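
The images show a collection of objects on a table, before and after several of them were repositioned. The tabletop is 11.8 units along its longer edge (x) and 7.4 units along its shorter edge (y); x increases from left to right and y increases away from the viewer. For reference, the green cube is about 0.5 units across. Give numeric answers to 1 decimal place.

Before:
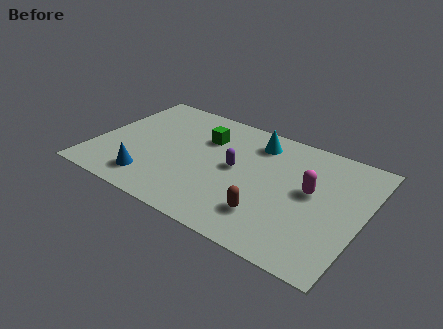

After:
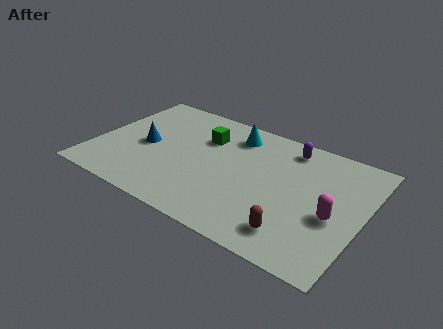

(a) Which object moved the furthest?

the purple capsule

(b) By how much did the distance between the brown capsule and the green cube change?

+1.2

The distance was about 4.8 in the first image and 6.0 in the second, so they moved 1.2 units further apart.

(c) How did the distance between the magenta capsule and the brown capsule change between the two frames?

-0.5

They were about 2.7 units apart before and 2.2 after — 0.5 units closer together.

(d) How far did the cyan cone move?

1.0

The cyan cone was near (6.8, 6.0) before and (5.8, 6.0) after, so it travelled √(1.0² + 0.0²) ≈ 1.0 units.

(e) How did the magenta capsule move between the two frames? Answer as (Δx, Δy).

(1.1, -1.0)

The magenta capsule was at about (9.5, 4.1) and moved to about (10.6, 3.1).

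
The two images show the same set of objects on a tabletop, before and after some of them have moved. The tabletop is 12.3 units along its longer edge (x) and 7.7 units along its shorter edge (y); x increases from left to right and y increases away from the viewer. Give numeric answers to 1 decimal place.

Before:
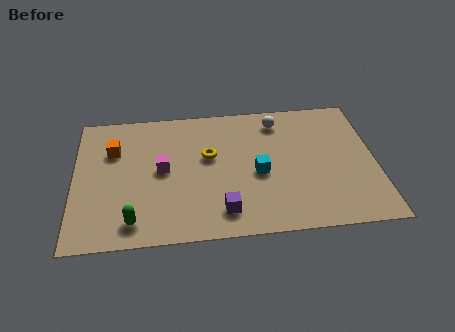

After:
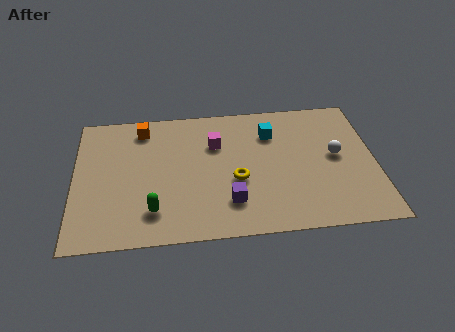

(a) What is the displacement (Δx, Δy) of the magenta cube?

(2.2, 1.3)

From the two frames, the magenta cube sits at roughly (3.6, 4.0) before and (5.8, 5.3) after.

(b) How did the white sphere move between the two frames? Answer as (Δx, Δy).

(2.3, -2.3)

The white sphere started near (8.4, 6.4) and ended near (10.7, 4.1).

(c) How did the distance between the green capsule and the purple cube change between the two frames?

-0.5

The distance was about 3.6 in the first image and 3.1 in the second, so they moved 0.5 units closer together.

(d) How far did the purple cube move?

0.6

The purple cube was near (6.0, 1.4) before and (6.3, 1.9) after, so it travelled √(0.3² + 0.5²) ≈ 0.6 units.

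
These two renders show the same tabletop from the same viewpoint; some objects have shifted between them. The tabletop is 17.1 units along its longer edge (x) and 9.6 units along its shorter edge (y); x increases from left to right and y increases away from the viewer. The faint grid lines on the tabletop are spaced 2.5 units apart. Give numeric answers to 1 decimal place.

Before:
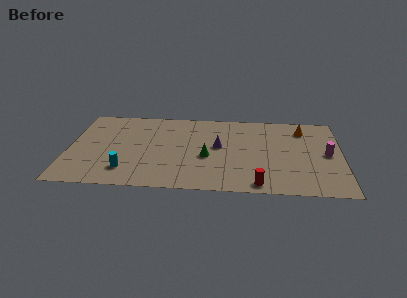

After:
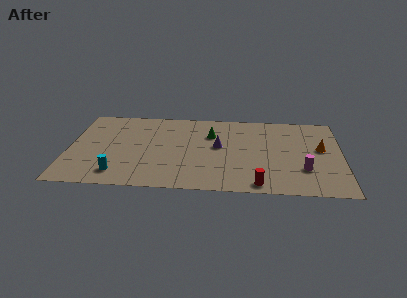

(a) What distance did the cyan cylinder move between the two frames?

0.6

From (3.7, 2.1) to (3.2, 1.7), the cyan cylinder covered √(0.5² + 0.4²) ≈ 0.6 units.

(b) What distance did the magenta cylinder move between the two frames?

2.4

The magenta cylinder was near (16.2, 4.8) before and (14.7, 2.9) after, so it travelled √(1.5² + 1.9²) ≈ 2.4 units.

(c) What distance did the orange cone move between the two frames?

2.5

From (14.7, 7.7) to (15.8, 5.4), the orange cone covered √(1.1² + 2.3²) ≈ 2.5 units.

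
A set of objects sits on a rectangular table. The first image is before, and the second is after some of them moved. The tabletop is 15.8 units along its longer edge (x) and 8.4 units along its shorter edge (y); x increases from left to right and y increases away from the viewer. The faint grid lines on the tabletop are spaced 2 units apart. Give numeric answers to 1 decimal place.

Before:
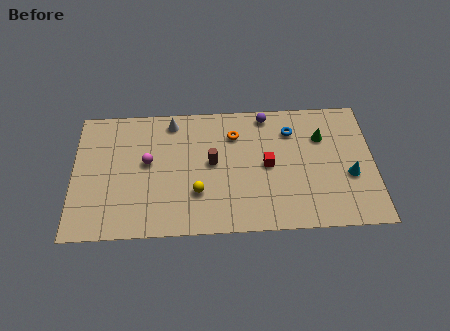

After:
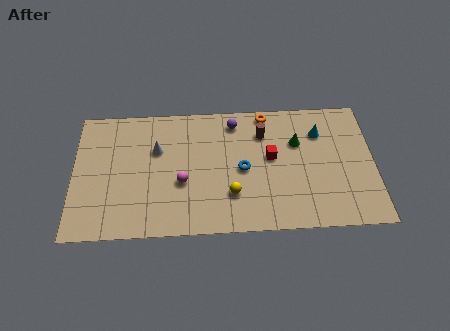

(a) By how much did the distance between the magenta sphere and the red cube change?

-1.4

The distance was about 6.3 in the first image and 4.9 in the second, so they moved 1.4 units closer together.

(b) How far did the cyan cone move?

3.3

The cyan cone moved from about (14.5, 3.3) to (13.0, 6.2), a distance of √(1.5² + 2.9²) ≈ 3.3.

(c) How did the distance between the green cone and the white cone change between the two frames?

-0.6

They were about 8.0 units apart before and 7.4 after — 0.6 units closer together.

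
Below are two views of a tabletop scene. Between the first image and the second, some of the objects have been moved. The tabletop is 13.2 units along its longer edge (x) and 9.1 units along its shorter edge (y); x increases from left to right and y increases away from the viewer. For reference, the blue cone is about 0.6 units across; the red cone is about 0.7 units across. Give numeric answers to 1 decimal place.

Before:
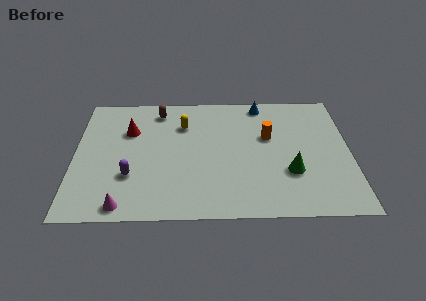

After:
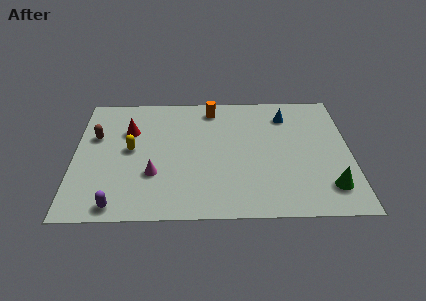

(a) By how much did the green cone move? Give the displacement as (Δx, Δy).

(1.8, -1.1)

The green cone started near (10.3, 3.0) and ended near (12.1, 1.9).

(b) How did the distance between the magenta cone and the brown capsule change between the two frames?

-3.0

Before: roughly 7.0 units apart; after: 4.0. That's 3.0 units closer together.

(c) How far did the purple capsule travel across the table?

2.1

The purple capsule was near (2.7, 2.9) before and (2.1, 0.9) after, so it travelled √(0.6² + 2.0²) ≈ 2.1 units.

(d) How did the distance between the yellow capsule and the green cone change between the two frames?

+3.6

They were about 6.2 units apart before and 9.8 after — 3.6 units further apart.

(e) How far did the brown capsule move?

3.6

The brown capsule was near (4.0, 7.7) before and (1.0, 5.8) after, so it travelled √(3.0² + 1.9²) ≈ 3.6 units.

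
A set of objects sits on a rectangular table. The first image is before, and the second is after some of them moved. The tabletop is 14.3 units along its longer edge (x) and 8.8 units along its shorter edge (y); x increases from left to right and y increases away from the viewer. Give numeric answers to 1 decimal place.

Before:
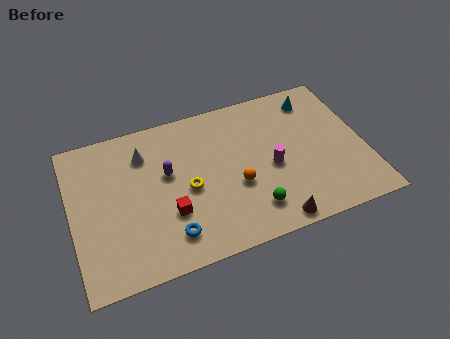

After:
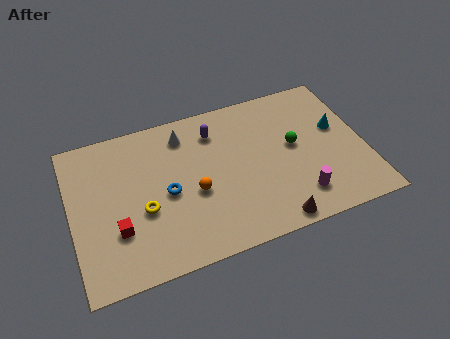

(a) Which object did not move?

the brown cone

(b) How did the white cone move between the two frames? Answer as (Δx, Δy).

(2.0, 0.5)

The white cone started near (3.7, 6.7) and ended near (5.7, 7.2).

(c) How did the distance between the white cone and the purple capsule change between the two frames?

-0.3

Before: roughly 1.8 units apart; after: 1.5. That's 0.3 units closer together.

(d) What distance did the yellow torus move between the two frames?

2.3

From (5.6, 4.0) to (3.4, 3.5), the yellow torus covered √(2.2² + 0.5²) ≈ 2.3 units.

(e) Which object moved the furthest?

the green sphere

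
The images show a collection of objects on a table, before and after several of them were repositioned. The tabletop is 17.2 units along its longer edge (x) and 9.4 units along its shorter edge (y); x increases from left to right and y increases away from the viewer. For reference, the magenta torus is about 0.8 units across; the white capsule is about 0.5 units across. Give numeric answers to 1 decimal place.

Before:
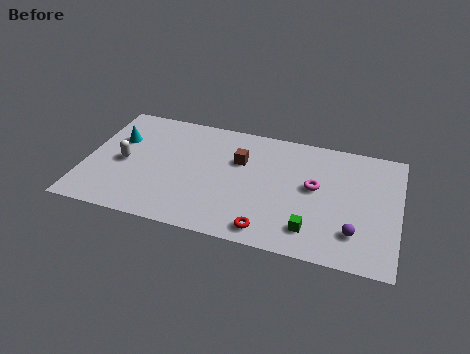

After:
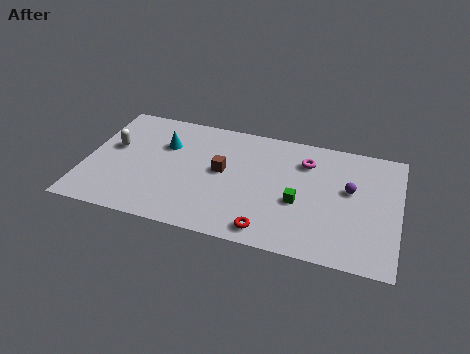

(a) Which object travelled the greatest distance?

the purple sphere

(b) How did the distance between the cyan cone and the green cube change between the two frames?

-3.8

Before: roughly 11.8 units apart; after: 8.0. That's 3.8 units closer together.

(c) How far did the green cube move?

2.1

The green cube moved from about (12.6, 1.9) to (11.8, 3.8), a distance of √(0.8² + 1.9²) ≈ 2.1.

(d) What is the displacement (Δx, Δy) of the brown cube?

(-0.9, -1.1)

From the two frames, the brown cube sits at roughly (8.4, 6.2) before and (7.5, 5.1) after.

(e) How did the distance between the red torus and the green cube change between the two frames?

+0.6

They were about 2.4 units apart before and 3.0 after — 0.6 units further apart.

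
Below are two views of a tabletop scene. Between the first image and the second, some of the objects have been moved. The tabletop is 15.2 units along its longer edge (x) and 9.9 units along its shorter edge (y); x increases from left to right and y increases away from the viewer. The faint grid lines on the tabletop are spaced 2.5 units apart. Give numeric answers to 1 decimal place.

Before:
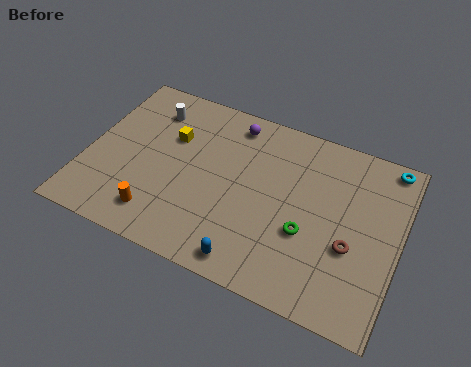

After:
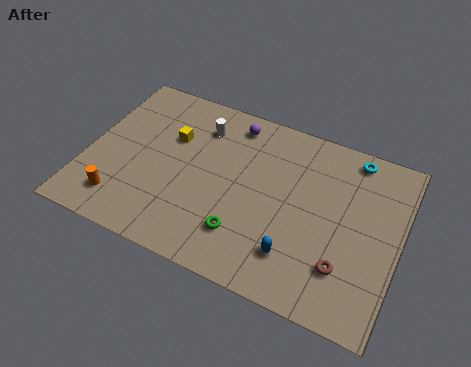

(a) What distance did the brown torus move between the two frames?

1.2

The brown torus moved from about (13.0, 3.8) to (12.8, 2.6), a distance of √(0.2² + 1.2²) ≈ 1.2.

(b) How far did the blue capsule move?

2.3

From (8.5, 1.1) to (10.5, 2.3), the blue capsule covered √(2.0² + 1.2²) ≈ 2.3 units.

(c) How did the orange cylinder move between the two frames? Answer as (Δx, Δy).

(-1.9, 0.1)

From the two frames, the orange cylinder sits at roughly (3.9, 1.8) before and (2.0, 1.9) after.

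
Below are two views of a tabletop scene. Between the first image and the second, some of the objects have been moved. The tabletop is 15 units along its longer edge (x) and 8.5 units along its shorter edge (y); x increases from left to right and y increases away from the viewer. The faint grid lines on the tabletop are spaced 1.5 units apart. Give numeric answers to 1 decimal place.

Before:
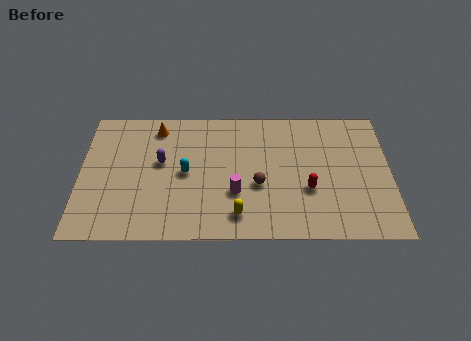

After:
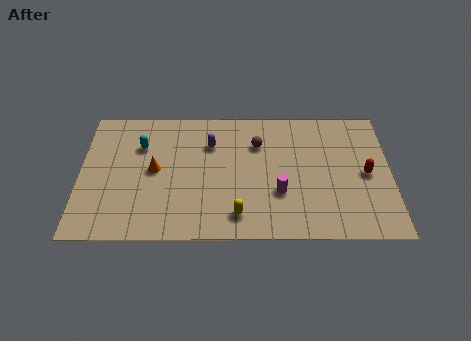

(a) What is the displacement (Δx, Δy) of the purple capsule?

(2.4, 1.2)

The purple capsule started near (3.9, 4.9) and ended near (6.3, 6.1).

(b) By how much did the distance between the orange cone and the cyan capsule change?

-1.6

They were about 3.3 units apart before and 1.7 after — 1.6 units closer together.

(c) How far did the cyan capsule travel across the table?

2.8

From (5.1, 4.2) to (2.9, 6.0), the cyan capsule covered √(2.2² + 1.8²) ≈ 2.8 units.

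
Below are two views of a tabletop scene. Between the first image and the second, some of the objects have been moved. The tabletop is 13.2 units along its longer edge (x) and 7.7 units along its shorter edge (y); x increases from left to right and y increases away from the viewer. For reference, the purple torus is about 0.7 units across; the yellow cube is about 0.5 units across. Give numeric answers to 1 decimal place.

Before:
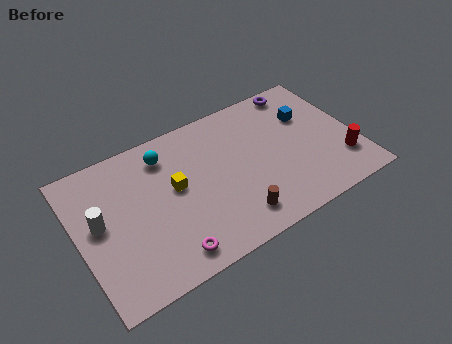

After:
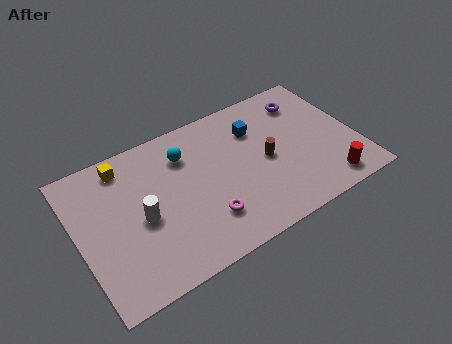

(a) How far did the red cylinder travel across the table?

1.3

From (12.3, 2.0) to (11.4, 1.1), the red cylinder covered √(0.9² + 0.9²) ≈ 1.3 units.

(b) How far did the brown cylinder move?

3.0

The brown cylinder was near (7.0, 1.4) before and (8.9, 3.7) after, so it travelled √(1.9² + 2.3²) ≈ 3.0 units.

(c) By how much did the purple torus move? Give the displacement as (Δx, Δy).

(0.1, -0.8)

The purple torus was at about (11.1, 6.9) and moved to about (11.2, 6.1).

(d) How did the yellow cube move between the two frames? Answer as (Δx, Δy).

(-2.1, 2.3)

The yellow cube started near (4.6, 4.3) and ended near (2.5, 6.6).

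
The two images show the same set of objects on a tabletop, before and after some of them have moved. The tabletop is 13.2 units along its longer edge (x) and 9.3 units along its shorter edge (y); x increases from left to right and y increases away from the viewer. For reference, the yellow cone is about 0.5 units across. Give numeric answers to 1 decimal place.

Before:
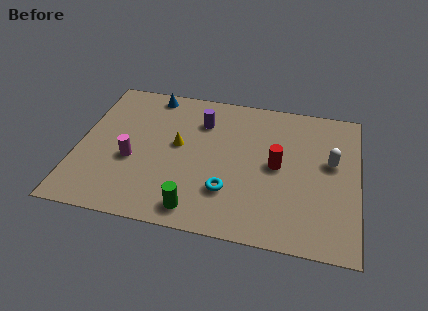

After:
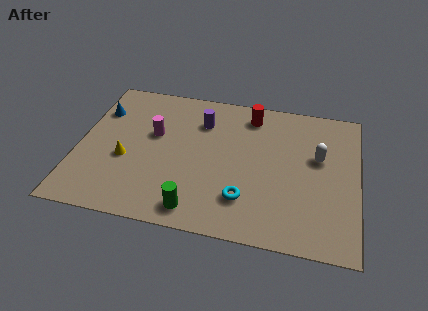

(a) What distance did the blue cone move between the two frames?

2.9

From (3.2, 8.3) to (0.8, 6.7), the blue cone covered √(2.4² + 1.6²) ≈ 2.9 units.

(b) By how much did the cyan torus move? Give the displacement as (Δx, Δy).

(0.8, -0.3)

The cyan torus started near (7.2, 2.6) and ended near (8.0, 2.3).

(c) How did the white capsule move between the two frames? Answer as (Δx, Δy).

(-0.6, 0.2)

From the two frames, the white capsule sits at roughly (11.9, 5.4) before and (11.3, 5.6) after.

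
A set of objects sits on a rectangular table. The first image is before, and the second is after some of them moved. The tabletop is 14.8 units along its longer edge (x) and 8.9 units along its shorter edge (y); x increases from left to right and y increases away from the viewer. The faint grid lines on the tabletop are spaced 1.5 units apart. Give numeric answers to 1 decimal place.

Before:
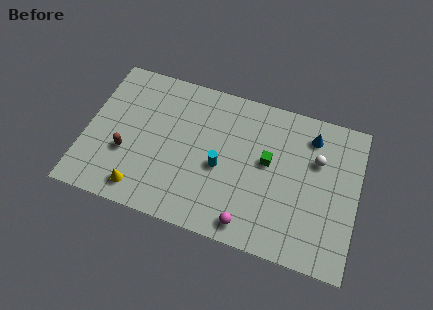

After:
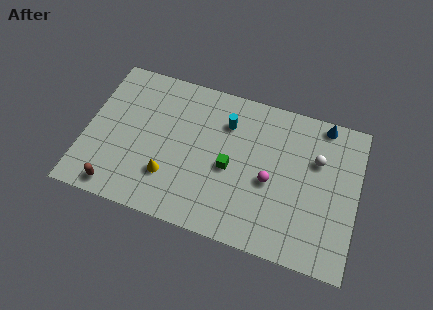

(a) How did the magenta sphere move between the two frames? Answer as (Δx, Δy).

(0.9, 2.8)

From the two frames, the magenta sphere sits at roughly (9.2, 1.1) before and (10.1, 3.9) after.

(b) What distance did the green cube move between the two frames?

2.2

From (9.9, 5.0) to (7.9, 4.0), the green cube covered √(2.0² + 1.0²) ≈ 2.2 units.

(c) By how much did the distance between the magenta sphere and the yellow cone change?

-0.3

They were about 5.9 units apart before and 5.6 after — 0.3 units closer together.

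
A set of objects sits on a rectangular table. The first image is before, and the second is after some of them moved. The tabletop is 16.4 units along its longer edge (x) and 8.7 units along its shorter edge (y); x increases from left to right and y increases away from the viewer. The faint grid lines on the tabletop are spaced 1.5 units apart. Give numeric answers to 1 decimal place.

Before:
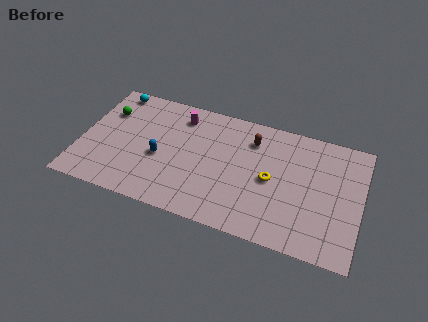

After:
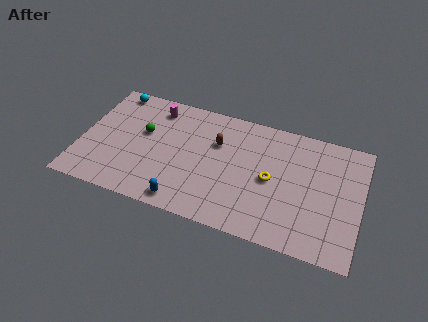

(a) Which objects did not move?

the cyan sphere and the yellow torus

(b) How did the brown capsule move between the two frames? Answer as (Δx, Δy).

(-2.0, -0.9)

From the two frames, the brown capsule sits at roughly (9.9, 6.7) before and (7.9, 5.8) after.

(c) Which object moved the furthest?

the blue capsule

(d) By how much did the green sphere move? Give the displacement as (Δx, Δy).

(2.3, -0.9)

From the two frames, the green sphere sits at roughly (1.3, 6.1) before and (3.6, 5.2) after.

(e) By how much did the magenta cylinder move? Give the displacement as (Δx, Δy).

(-1.5, 0.1)

The magenta cylinder started near (5.6, 7.1) and ended near (4.1, 7.2).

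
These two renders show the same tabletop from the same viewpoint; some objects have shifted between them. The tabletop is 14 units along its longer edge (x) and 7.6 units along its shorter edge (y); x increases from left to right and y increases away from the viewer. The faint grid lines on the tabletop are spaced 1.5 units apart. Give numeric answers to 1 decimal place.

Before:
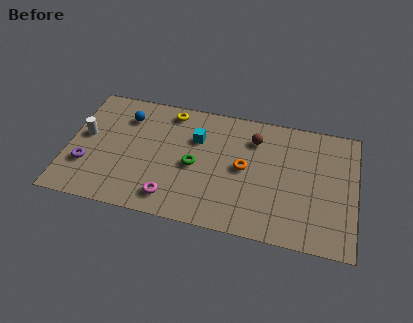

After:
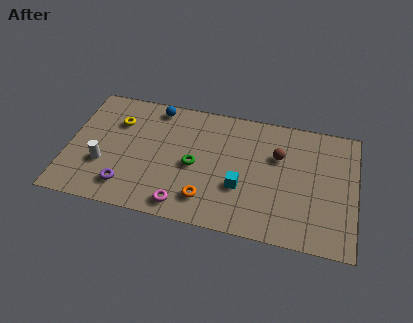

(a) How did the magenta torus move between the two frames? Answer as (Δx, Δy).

(0.6, -0.3)

The magenta torus started near (5.2, 1.3) and ended near (5.8, 1.0).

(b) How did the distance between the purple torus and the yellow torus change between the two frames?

-1.7

The distance was about 5.7 in the first image and 4.0 in the second, so they moved 1.7 units closer together.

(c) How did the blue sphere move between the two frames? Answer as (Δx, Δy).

(1.4, 0.9)

The blue sphere was at about (2.7, 5.8) and moved to about (4.1, 6.7).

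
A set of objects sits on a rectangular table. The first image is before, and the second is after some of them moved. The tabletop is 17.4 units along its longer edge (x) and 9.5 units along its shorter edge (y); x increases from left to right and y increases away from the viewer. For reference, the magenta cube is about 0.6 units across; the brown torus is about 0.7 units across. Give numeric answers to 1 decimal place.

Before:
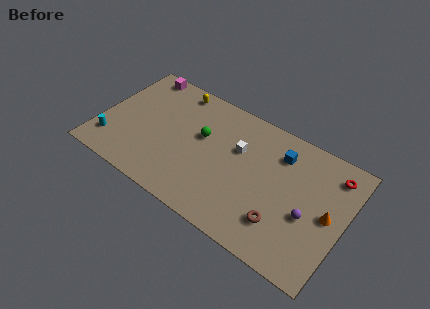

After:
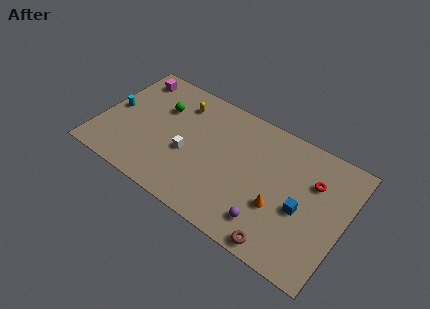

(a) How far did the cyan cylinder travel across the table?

2.7

The cyan cylinder moved from about (1.1, 2.1) to (0.9, 4.8), a distance of √(0.2² + 2.7²) ≈ 2.7.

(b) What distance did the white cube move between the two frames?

4.0

The white cube was near (9.7, 6.1) before and (6.4, 3.9) after, so it travelled √(3.3² + 2.2²) ≈ 4.0 units.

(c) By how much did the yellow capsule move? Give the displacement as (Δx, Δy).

(0.5, -0.9)

The yellow capsule was at about (4.7, 8.4) and moved to about (5.2, 7.5).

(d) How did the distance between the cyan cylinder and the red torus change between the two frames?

-1.9

They were about 16.1 units apart before and 14.2 after — 1.9 units closer together.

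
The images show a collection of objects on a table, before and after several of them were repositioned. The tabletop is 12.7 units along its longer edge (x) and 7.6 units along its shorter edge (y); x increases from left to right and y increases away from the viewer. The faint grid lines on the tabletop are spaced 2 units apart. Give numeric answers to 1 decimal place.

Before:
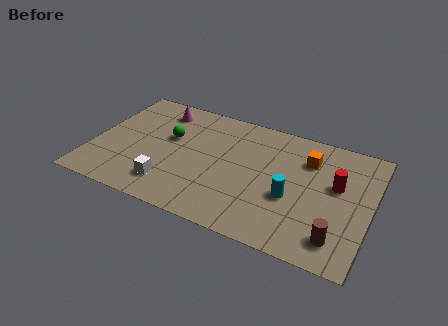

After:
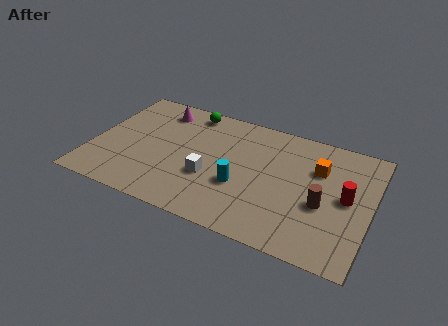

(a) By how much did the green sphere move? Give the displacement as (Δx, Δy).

(0.7, 2.1)

The green sphere was at about (3.4, 4.6) and moved to about (4.1, 6.7).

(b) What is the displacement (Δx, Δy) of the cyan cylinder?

(-2.3, -0.2)

The cyan cylinder was at about (9.2, 3.0) and moved to about (6.9, 2.8).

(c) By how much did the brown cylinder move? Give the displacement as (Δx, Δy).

(-0.8, 1.7)

From the two frames, the brown cylinder sits at roughly (11.4, 1.4) before and (10.6, 3.1) after.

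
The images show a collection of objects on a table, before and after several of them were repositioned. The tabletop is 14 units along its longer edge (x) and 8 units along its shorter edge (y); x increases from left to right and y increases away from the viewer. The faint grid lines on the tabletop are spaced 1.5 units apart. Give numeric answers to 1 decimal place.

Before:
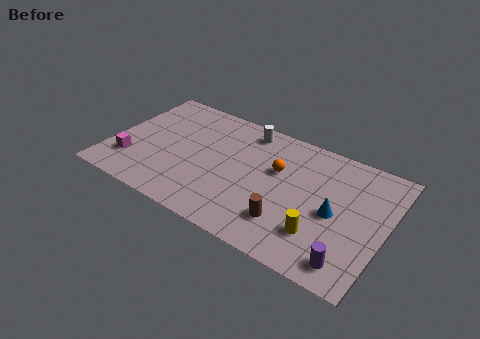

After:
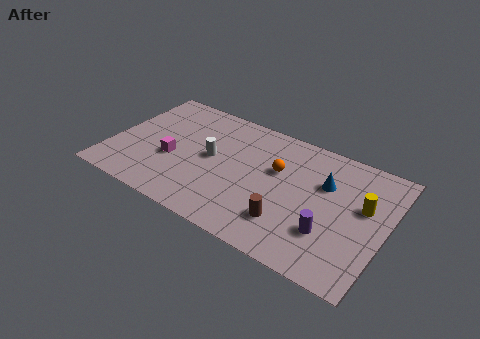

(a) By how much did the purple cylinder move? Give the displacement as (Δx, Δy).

(-1.2, 1.2)

The purple cylinder started near (12.6, 1.2) and ended near (11.4, 2.4).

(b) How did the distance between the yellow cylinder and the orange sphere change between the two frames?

+0.5

The distance was about 3.9 in the first image and 4.4 in the second, so they moved 0.5 units further apart.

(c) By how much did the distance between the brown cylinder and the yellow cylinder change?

+2.8

The distance was about 1.6 in the first image and 4.4 in the second, so they moved 2.8 units further apart.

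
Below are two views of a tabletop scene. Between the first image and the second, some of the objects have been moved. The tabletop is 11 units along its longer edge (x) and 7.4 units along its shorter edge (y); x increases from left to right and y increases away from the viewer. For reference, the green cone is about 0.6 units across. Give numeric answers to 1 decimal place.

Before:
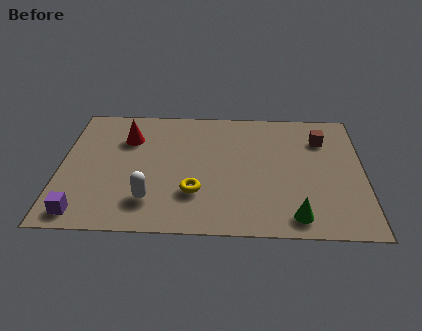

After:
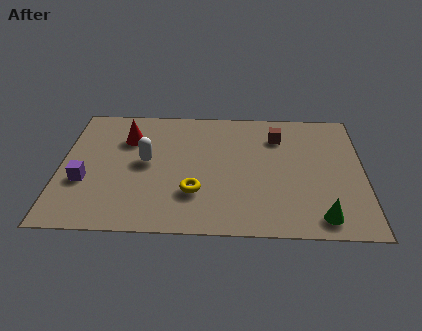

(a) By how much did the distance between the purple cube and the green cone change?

+1.1

Before: roughly 7.6 units apart; after: 8.7. That's 1.1 units further apart.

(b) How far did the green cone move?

0.9

The green cone was near (8.5, 1.0) before and (9.4, 1.0) after, so it travelled √(0.9² + 0.0²) ≈ 0.9 units.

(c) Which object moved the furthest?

the white capsule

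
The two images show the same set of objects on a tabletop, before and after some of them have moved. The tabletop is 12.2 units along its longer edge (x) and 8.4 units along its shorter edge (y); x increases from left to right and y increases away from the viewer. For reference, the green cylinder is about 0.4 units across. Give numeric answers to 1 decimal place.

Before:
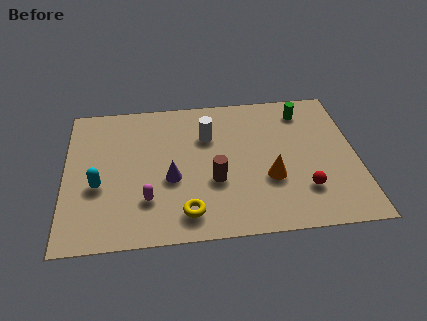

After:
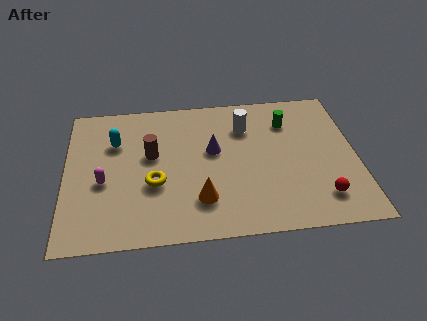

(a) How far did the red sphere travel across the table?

0.9

The red sphere moved from about (9.9, 2.2) to (10.6, 1.7), a distance of √(0.7² + 0.5²) ≈ 0.9.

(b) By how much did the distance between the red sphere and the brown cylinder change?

+3.9

Before: roughly 3.8 units apart; after: 7.7. That's 3.9 units further apart.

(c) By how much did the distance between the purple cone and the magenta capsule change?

+3.3

Before: roughly 1.5 units apart; after: 4.8. That's 3.3 units further apart.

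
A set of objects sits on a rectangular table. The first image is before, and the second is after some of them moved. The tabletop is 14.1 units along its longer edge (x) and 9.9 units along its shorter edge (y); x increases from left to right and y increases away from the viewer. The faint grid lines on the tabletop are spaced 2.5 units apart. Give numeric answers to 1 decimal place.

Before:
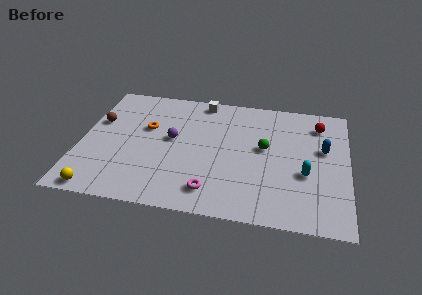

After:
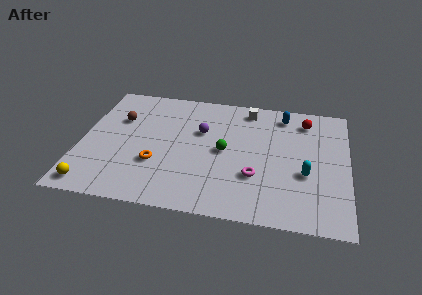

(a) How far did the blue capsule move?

3.3

The blue capsule was near (12.8, 5.9) before and (10.6, 8.4) after, so it travelled √(2.2² + 2.5²) ≈ 3.3 units.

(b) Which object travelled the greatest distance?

the blue capsule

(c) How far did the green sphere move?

2.2

The green sphere moved from about (9.7, 5.5) to (7.6, 4.9), a distance of √(2.1² + 0.6²) ≈ 2.2.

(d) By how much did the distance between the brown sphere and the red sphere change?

-1.8

The distance was about 11.8 in the first image and 10.0 in the second, so they moved 1.8 units closer together.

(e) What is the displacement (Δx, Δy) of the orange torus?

(0.7, -2.8)

The orange torus started near (3.4, 6.1) and ended near (4.1, 3.3).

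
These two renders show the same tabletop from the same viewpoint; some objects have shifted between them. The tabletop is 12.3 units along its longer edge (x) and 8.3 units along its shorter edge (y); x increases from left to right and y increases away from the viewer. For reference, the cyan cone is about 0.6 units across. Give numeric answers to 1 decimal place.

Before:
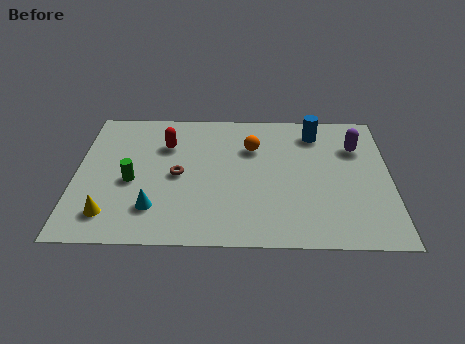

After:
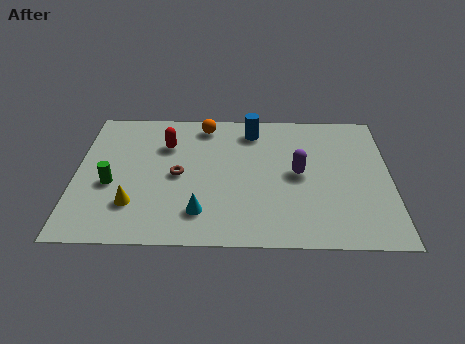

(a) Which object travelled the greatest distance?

the purple capsule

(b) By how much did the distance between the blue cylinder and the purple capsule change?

+1.4

Before: roughly 1.8 units apart; after: 3.2. That's 1.4 units further apart.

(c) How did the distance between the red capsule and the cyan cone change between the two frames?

+0.4

The distance was about 3.9 in the first image and 4.3 in the second, so they moved 0.4 units further apart.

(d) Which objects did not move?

the red capsule and the brown torus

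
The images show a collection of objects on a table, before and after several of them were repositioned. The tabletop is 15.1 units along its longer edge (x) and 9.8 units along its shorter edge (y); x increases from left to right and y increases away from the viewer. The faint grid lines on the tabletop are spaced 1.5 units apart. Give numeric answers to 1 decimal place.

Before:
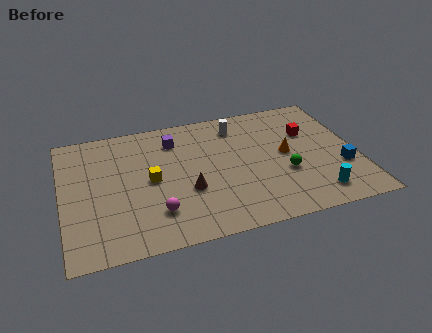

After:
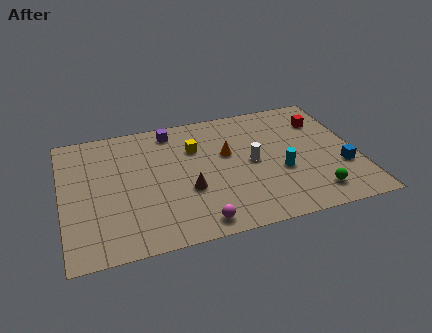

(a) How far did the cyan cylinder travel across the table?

2.7

From (12.7, 1.6) to (11.1, 3.8), the cyan cylinder covered √(1.6² + 2.2²) ≈ 2.7 units.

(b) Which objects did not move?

the blue cube and the brown cone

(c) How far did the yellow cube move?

3.1

The yellow cube moved from about (4.5, 4.9) to (6.9, 6.8), a distance of √(2.4² + 1.9²) ≈ 3.1.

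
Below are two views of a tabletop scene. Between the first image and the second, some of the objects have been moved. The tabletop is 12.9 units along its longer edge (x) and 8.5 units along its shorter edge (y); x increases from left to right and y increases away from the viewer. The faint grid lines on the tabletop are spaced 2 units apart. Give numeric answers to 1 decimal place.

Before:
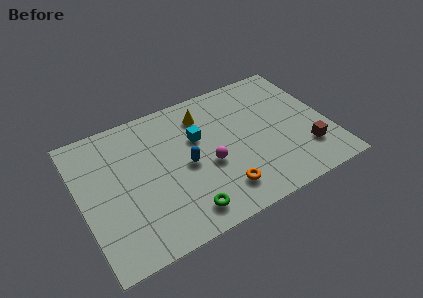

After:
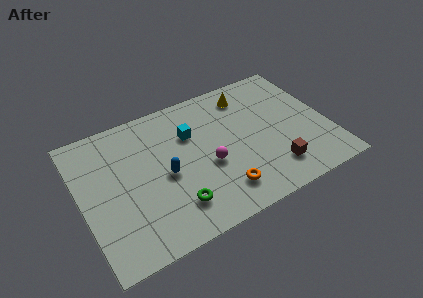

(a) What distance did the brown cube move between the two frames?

1.8

From (11.5, 2.2) to (9.7, 1.8), the brown cube covered √(1.8² + 0.4²) ≈ 1.8 units.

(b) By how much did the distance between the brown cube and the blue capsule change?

-0.6

The distance was about 6.4 in the first image and 5.8 in the second, so they moved 0.6 units closer together.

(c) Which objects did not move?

the magenta sphere and the orange torus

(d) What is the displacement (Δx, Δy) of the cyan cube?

(-0.3, 0.4)

The cyan cube started near (6.2, 5.4) and ended near (5.9, 5.8).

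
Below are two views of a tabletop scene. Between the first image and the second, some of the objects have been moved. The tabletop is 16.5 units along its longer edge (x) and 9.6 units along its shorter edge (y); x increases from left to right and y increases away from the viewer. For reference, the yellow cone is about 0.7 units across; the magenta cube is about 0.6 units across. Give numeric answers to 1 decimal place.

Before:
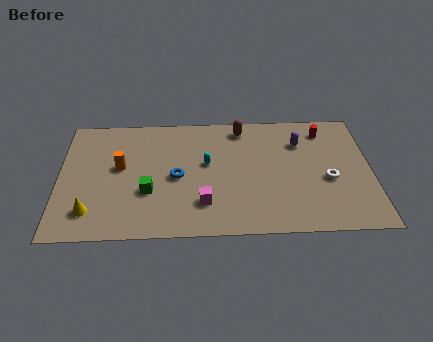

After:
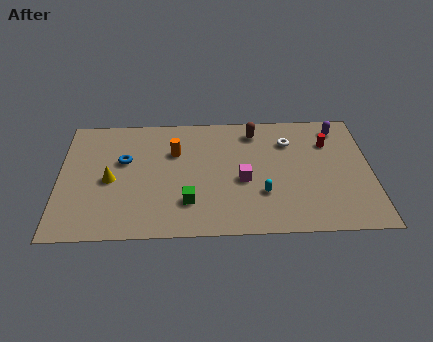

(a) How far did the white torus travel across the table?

3.7

The white torus was near (14.2, 4.0) before and (12.2, 7.1) after, so it travelled √(2.0² + 3.1²) ≈ 3.7 units.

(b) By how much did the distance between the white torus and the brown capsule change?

-4.2

Before: roughly 6.2 units apart; after: 2.0. That's 4.2 units closer together.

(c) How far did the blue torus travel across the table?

3.1

From (6.2, 4.5) to (3.4, 5.9), the blue torus covered √(2.8² + 1.4²) ≈ 3.1 units.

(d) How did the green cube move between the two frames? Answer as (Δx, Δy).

(2.1, -0.9)

The green cube was at about (4.7, 3.4) and moved to about (6.8, 2.5).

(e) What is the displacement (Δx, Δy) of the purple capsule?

(2.1, 1.1)

From the two frames, the purple capsule sits at roughly (12.8, 7.0) before and (14.9, 8.1) after.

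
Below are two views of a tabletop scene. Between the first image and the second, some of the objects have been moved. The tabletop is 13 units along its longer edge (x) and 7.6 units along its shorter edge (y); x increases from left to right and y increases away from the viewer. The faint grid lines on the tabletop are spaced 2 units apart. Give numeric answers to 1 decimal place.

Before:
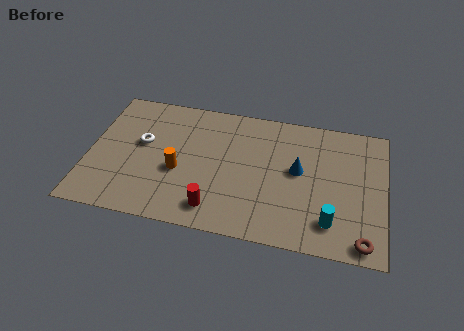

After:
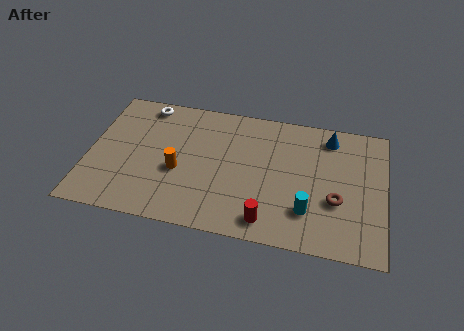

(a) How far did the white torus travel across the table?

2.3

The white torus was near (2.3, 4.4) before and (2.3, 6.7) after, so it travelled √(0.0² + 2.3²) ≈ 2.3 units.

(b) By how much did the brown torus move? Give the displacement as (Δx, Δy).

(-1.2, 2.0)

From the two frames, the brown torus sits at roughly (12.1, 0.8) before and (10.9, 2.8) after.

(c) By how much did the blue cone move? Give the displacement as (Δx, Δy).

(1.3, 2.2)

The blue cone was at about (9.2, 4.2) and moved to about (10.5, 6.4).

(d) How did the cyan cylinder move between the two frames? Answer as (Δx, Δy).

(-1.0, 0.4)

The cyan cylinder started near (10.7, 1.6) and ended near (9.7, 2.0).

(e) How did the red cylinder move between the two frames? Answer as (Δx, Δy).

(2.3, -0.2)

From the two frames, the red cylinder sits at roughly (5.7, 1.3) before and (8.0, 1.1) after.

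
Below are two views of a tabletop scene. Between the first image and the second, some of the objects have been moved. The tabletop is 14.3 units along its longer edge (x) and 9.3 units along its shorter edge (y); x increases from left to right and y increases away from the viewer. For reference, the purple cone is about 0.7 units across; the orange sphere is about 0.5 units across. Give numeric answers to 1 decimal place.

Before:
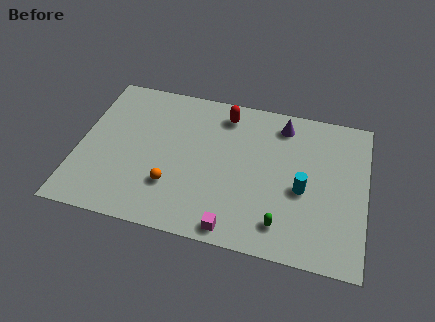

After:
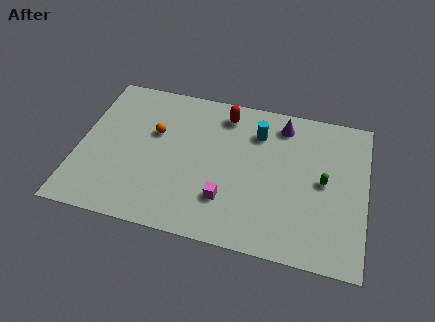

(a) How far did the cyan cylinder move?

3.8

The cyan cylinder moved from about (11.2, 4.0) to (8.8, 7.0), a distance of √(2.4² + 3.0²) ≈ 3.8.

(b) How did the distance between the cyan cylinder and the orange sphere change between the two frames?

-1.3

The distance was about 6.5 in the first image and 5.2 in the second, so they moved 1.3 units closer together.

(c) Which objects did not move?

the red capsule and the purple cone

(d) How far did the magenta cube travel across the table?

1.7

From (8.0, 0.9) to (7.5, 2.5), the magenta cube covered √(0.5² + 1.6²) ≈ 1.7 units.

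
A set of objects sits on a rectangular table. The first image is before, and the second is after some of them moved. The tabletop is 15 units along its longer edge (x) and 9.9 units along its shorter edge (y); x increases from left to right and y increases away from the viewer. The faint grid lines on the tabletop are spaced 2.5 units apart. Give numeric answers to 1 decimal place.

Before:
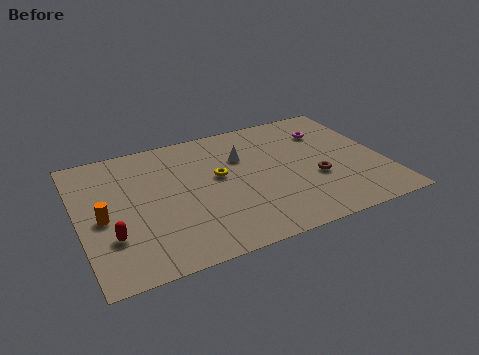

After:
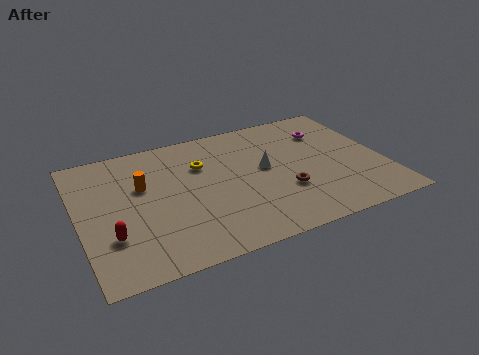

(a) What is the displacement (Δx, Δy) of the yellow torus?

(-0.7, 1.2)

From the two frames, the yellow torus sits at roughly (6.9, 5.6) before and (6.2, 6.8) after.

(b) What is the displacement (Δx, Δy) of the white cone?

(1.0, -1.3)

The white cone started near (8.2, 6.7) and ended near (9.2, 5.4).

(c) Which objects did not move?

the red capsule and the magenta torus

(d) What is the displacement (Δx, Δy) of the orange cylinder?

(2.1, 1.7)

The orange cylinder was at about (1.1, 4.5) and moved to about (3.2, 6.2).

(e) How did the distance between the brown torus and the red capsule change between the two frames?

-1.6

The distance was about 10.1 in the first image and 8.5 in the second, so they moved 1.6 units closer together.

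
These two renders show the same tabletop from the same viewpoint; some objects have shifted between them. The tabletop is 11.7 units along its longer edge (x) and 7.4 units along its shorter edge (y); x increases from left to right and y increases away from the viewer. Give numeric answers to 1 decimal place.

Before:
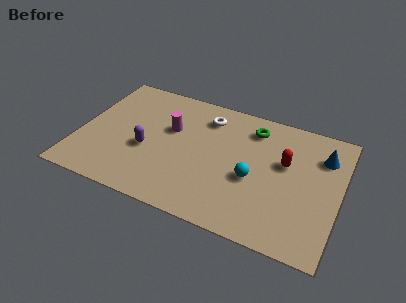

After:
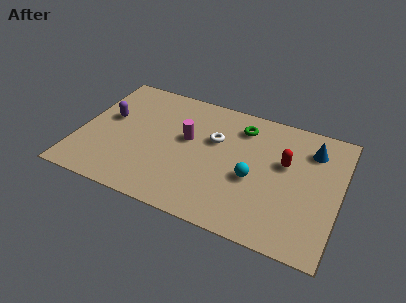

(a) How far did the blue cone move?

0.5

The blue cone was near (10.8, 5.5) before and (10.3, 5.7) after, so it travelled √(0.5² + 0.2²) ≈ 0.5 units.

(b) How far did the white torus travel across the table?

1.3

From (5.5, 5.9) to (6.0, 4.7), the white torus covered √(0.5² + 1.2²) ≈ 1.3 units.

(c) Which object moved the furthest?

the purple capsule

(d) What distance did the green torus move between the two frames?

0.5

The green torus was near (7.6, 6.0) before and (7.1, 5.9) after, so it travelled √(0.5² + 0.1²) ≈ 0.5 units.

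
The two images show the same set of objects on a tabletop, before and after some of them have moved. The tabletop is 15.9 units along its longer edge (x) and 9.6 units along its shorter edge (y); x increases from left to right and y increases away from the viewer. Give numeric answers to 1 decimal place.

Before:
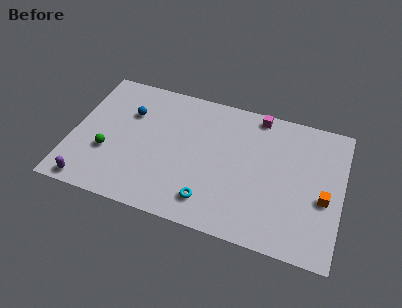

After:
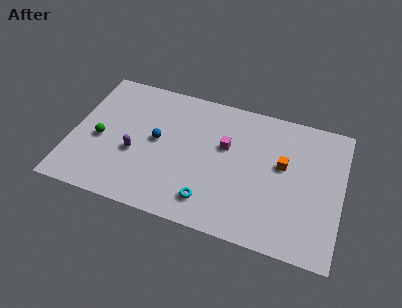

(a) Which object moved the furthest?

the purple capsule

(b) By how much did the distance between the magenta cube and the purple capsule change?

-6.5

Before: roughly 12.1 units apart; after: 5.6. That's 6.5 units closer together.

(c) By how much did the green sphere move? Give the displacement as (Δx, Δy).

(-0.5, 0.8)

From the two frames, the green sphere sits at roughly (2.2, 3.4) before and (1.7, 4.2) after.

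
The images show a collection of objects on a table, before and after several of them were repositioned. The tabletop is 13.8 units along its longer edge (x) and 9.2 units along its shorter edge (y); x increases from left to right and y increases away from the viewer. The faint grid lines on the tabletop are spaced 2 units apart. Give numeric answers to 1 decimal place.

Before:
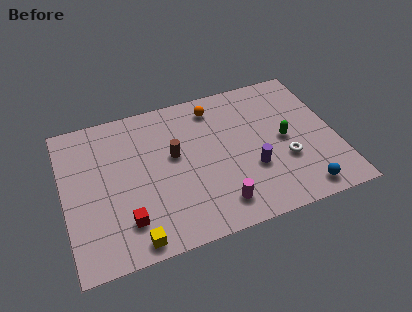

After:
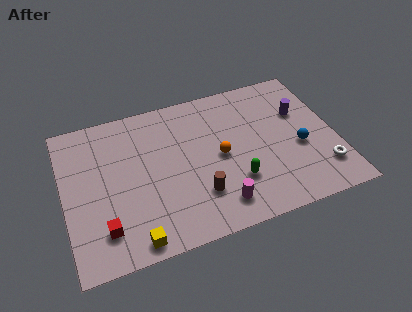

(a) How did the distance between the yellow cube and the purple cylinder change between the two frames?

+3.7

They were about 6.6 units apart before and 10.3 after — 3.7 units further apart.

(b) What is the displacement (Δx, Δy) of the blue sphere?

(0.2, 2.7)

From the two frames, the blue sphere sits at roughly (11.7, 1.1) before and (11.9, 3.8) after.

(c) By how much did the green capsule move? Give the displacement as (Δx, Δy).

(-2.7, -1.8)

The green capsule was at about (11.2, 4.5) and moved to about (8.5, 2.7).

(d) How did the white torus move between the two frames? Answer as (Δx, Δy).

(1.8, -1.1)

The white torus started near (11.1, 3.2) and ended near (12.9, 2.1).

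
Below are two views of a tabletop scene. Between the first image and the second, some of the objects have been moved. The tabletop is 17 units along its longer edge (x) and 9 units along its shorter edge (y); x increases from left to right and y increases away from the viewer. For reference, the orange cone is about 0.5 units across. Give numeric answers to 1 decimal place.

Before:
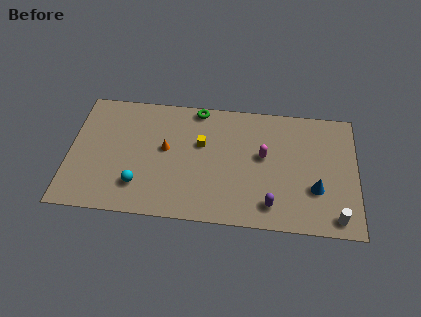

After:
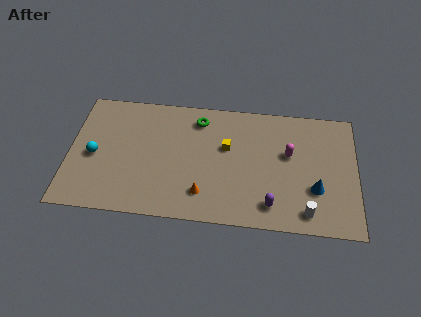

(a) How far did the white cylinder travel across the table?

1.7

The white cylinder moved from about (15.8, 1.1) to (14.1, 1.3), a distance of √(1.7² + 0.2²) ≈ 1.7.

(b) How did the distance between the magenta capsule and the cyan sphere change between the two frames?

+3.7

Before: roughly 7.9 units apart; after: 11.6. That's 3.7 units further apart.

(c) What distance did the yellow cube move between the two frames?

1.5

From (7.8, 5.6) to (9.3, 5.5), the yellow cube covered √(1.5² + 0.1²) ≈ 1.5 units.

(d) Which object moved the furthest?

the orange cone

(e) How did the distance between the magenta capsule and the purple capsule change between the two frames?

+0.4

They were about 3.5 units apart before and 3.9 after — 0.4 units further apart.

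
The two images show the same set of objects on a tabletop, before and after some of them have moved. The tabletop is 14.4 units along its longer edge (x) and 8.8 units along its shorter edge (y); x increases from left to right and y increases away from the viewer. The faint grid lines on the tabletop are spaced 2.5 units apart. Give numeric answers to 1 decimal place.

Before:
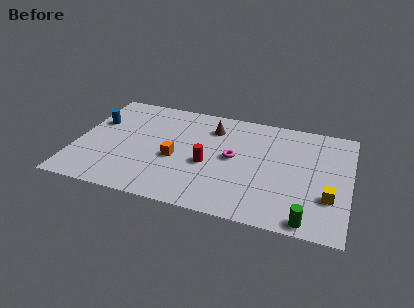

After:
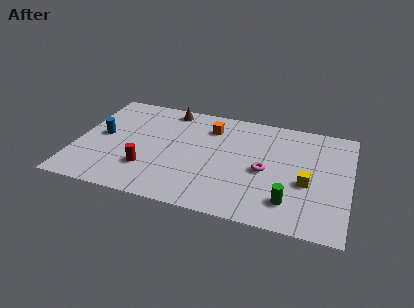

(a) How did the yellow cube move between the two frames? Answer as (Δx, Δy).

(-1.2, 0.8)

The yellow cube started near (13.4, 2.8) and ended near (12.2, 3.6).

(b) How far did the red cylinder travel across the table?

3.3

The red cylinder moved from about (7.0, 3.7) to (3.9, 2.5), a distance of √(3.1² + 1.2²) ≈ 3.3.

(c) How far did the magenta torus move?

1.8

The magenta torus moved from about (8.3, 4.6) to (10.0, 4.0), a distance of √(1.7² + 0.6²) ≈ 1.8.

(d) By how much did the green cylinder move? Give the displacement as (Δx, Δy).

(-1.0, 1.1)

The green cylinder was at about (12.4, 0.8) and moved to about (11.4, 1.9).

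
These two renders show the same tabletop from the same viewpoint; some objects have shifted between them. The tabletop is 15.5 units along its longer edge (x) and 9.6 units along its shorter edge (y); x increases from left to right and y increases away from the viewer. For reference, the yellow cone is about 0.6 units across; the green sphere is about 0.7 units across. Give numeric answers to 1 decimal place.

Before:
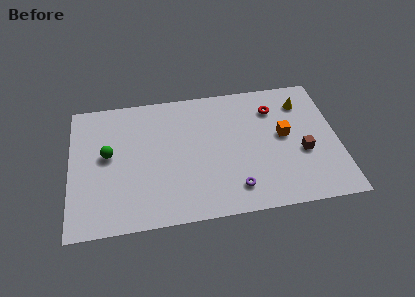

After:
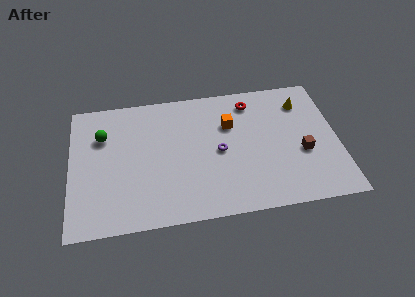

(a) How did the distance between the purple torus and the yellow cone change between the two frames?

-1.3

Before: roughly 7.1 units apart; after: 5.8. That's 1.3 units closer together.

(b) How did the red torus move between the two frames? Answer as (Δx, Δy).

(-1.3, 0.7)

The red torus started near (11.9, 7.3) and ended near (10.6, 8.0).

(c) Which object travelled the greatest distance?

the orange cube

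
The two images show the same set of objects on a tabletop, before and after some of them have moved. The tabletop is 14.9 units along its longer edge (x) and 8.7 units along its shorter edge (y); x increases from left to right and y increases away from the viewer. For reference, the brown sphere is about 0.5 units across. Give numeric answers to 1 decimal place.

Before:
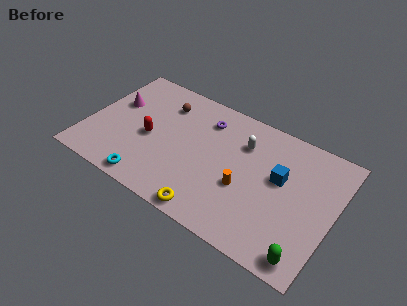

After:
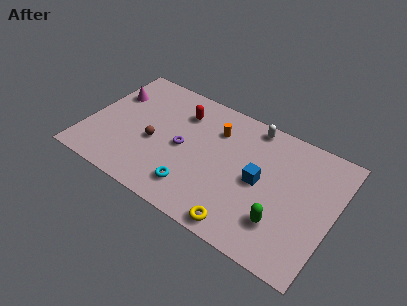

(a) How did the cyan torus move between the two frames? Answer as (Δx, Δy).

(2.6, 0.9)

From the two frames, the cyan torus sits at roughly (4.3, 0.9) before and (6.9, 1.8) after.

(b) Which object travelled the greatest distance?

the orange cylinder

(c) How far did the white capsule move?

1.5

From (9.2, 6.3) to (9.5, 7.8), the white capsule covered √(0.3² + 1.5²) ≈ 1.5 units.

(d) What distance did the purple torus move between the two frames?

2.8

The purple torus moved from about (6.8, 6.8) to (5.8, 4.2), a distance of √(1.0² + 2.6²) ≈ 2.8.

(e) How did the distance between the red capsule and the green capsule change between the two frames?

-2.4

Before: roughly 10.4 units apart; after: 8.0. That's 2.4 units closer together.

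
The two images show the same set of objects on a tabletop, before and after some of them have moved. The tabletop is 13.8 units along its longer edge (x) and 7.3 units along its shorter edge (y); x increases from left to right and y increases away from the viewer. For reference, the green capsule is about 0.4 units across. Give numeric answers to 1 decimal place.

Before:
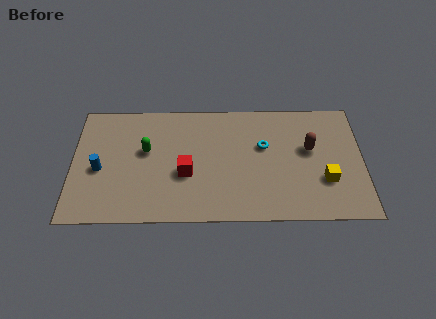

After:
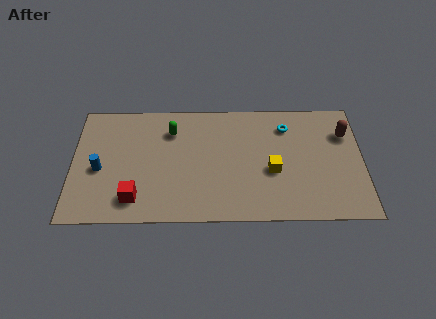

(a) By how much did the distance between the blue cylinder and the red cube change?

-1.6

Before: roughly 4.1 units apart; after: 2.5. That's 1.6 units closer together.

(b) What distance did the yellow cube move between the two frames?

2.6

From (12.0, 2.4) to (9.5, 3.0), the yellow cube covered √(2.5² + 0.6²) ≈ 2.6 units.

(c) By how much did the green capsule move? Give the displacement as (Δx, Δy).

(1.2, 1.2)

The green capsule was at about (3.5, 4.3) and moved to about (4.7, 5.5).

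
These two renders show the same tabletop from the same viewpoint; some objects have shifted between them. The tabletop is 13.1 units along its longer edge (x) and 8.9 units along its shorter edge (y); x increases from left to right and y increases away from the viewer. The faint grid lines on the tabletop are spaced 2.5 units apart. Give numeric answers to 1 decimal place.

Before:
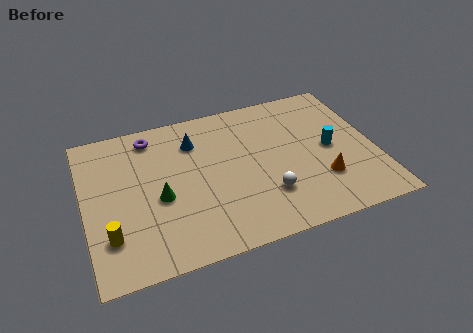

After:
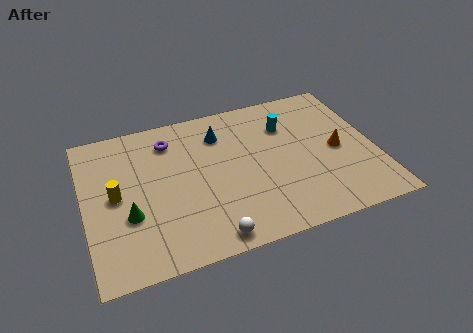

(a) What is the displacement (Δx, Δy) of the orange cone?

(0.9, 1.6)

The orange cone started near (10.5, 2.6) and ended near (11.4, 4.2).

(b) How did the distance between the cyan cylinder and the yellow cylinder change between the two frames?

-2.2

The distance was about 10.3 in the first image and 8.1 in the second, so they moved 2.2 units closer together.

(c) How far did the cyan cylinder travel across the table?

2.7

The cyan cylinder was near (11.1, 4.4) before and (9.3, 6.4) after, so it travelled √(1.8² + 2.0²) ≈ 2.7 units.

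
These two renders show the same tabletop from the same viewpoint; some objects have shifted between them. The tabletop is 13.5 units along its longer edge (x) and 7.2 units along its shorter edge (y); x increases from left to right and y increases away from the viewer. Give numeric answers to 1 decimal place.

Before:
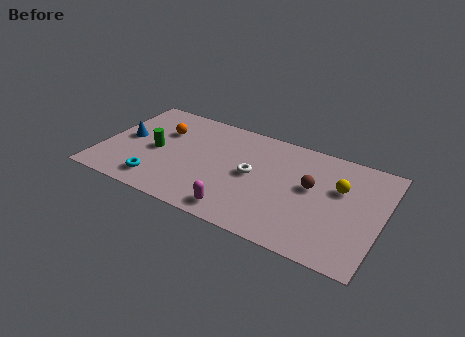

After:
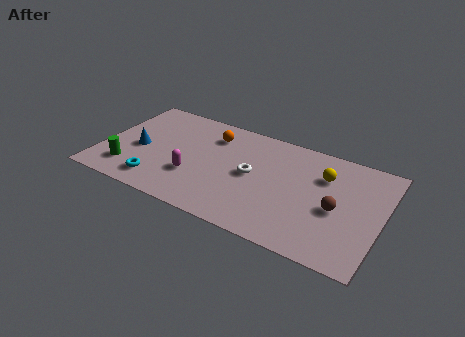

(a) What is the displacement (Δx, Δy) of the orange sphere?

(2.4, 0.7)

The orange sphere started near (2.7, 4.9) and ended near (5.1, 5.6).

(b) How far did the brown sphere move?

1.6

The brown sphere was near (10.1, 4.1) before and (11.4, 3.2) after, so it travelled √(1.3² + 0.9²) ≈ 1.6 units.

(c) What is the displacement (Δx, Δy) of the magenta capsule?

(-2.4, 1.4)

From the two frames, the magenta capsule sits at roughly (7.0, 1.0) before and (4.6, 2.4) after.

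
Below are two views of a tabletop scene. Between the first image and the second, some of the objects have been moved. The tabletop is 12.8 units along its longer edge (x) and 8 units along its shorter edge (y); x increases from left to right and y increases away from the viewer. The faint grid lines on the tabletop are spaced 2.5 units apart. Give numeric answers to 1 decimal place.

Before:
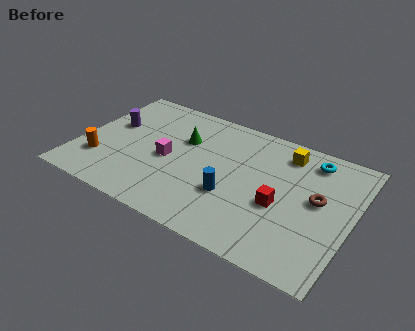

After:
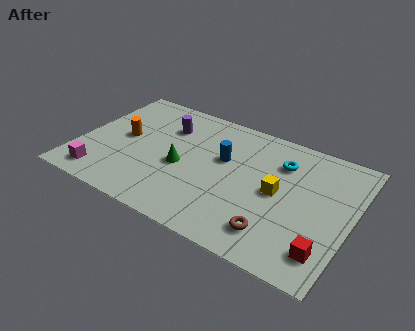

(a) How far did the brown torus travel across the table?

3.2

The brown torus moved from about (11.2, 4.4) to (9.6, 1.6), a distance of √(1.6² + 2.8²) ≈ 3.2.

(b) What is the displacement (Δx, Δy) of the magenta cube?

(-2.8, -2.5)

From the two frames, the magenta cube sits at roughly (4.2, 3.7) before and (1.4, 1.2) after.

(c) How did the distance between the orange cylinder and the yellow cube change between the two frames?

-1.9

The distance was about 9.3 in the first image and 7.4 in the second, so they moved 1.9 units closer together.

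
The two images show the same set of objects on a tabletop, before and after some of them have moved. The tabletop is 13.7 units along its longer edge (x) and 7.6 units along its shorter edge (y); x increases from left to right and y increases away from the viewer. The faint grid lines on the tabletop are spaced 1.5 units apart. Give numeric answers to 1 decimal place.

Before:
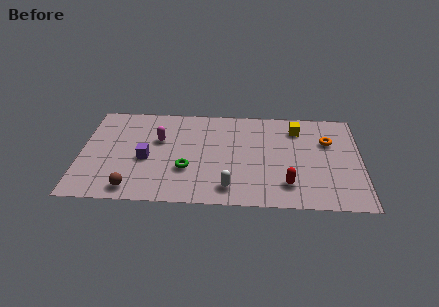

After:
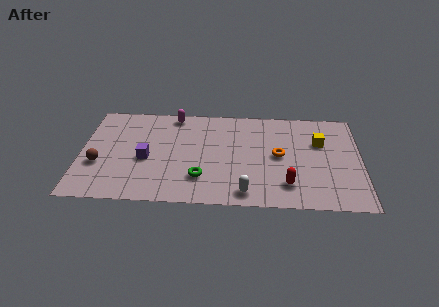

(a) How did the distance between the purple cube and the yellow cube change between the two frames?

+0.8

They were about 7.9 units apart before and 8.7 after — 0.8 units further apart.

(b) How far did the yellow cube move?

1.5

The yellow cube moved from about (10.6, 6.0) to (11.7, 5.0), a distance of √(1.1² + 1.0²) ≈ 1.5.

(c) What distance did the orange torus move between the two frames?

2.7

The orange torus was near (12.1, 5.1) before and (9.7, 3.9) after, so it travelled √(2.4² + 1.2²) ≈ 2.7 units.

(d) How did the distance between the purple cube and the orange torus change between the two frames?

-2.6

They were about 9.1 units apart before and 6.5 after — 2.6 units closer together.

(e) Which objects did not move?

the purple cube and the red capsule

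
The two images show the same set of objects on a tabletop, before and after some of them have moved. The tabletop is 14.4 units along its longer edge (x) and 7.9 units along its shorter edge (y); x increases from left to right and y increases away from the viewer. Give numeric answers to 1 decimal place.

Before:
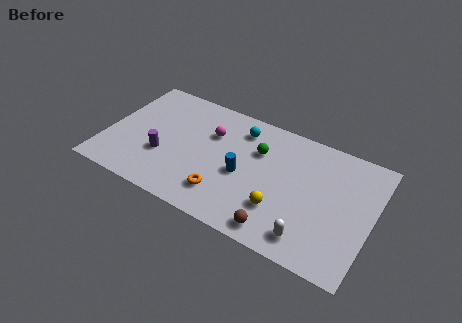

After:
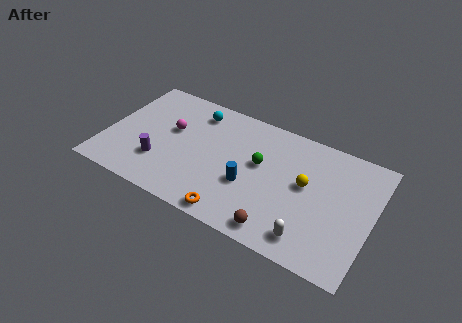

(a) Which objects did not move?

the brown sphere and the white capsule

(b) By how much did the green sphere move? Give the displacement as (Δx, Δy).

(0.2, -0.8)

The green sphere was at about (8.1, 5.4) and moved to about (8.3, 4.6).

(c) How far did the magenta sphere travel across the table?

2.2

The magenta sphere was near (5.5, 5.4) before and (3.4, 4.7) after, so it travelled √(2.1² + 0.7²) ≈ 2.2 units.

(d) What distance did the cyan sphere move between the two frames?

2.5

From (7.0, 6.4) to (4.5, 6.5), the cyan sphere covered √(2.5² + 0.1²) ≈ 2.5 units.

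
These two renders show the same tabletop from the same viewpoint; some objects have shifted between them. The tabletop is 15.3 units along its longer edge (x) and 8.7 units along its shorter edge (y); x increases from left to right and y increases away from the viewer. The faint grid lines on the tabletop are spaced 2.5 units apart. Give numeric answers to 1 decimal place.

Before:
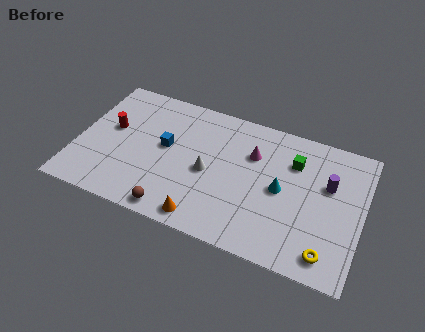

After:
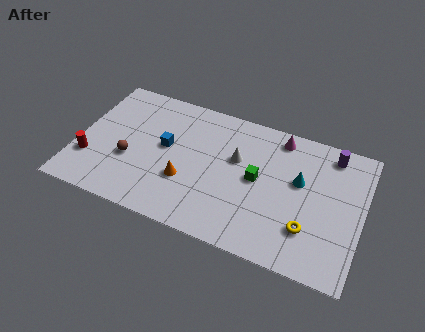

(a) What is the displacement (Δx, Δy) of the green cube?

(-1.8, -1.8)

The green cube started near (11.5, 6.3) and ended near (9.7, 4.5).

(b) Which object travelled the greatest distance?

the brown sphere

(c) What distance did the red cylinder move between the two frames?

2.6

From (1.7, 5.0) to (0.8, 2.6), the red cylinder covered √(0.9² + 2.4²) ≈ 2.6 units.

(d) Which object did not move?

the blue cube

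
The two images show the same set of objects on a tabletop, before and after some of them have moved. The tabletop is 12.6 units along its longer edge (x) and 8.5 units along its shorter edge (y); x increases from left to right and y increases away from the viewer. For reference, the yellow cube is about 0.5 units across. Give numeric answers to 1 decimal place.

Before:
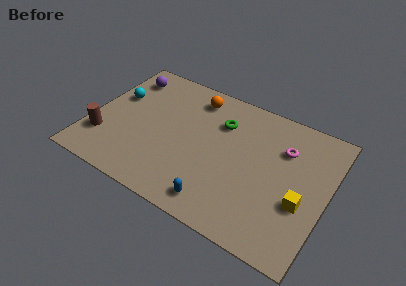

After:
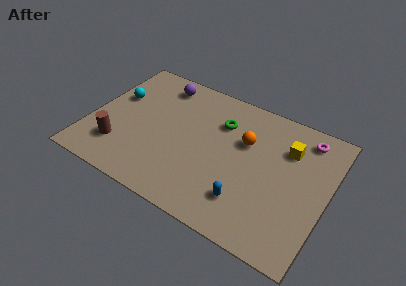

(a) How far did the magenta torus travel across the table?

1.6

From (10.1, 6.0) to (11.1, 7.2), the magenta torus covered √(1.0² + 1.2²) ≈ 1.6 units.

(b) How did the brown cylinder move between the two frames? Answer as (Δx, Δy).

(0.9, -0.2)

The brown cylinder started near (0.9, 2.3) and ended near (1.8, 2.1).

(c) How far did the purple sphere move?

1.9

From (1.3, 6.9) to (3.2, 7.2), the purple sphere covered √(1.9² + 0.3²) ≈ 1.9 units.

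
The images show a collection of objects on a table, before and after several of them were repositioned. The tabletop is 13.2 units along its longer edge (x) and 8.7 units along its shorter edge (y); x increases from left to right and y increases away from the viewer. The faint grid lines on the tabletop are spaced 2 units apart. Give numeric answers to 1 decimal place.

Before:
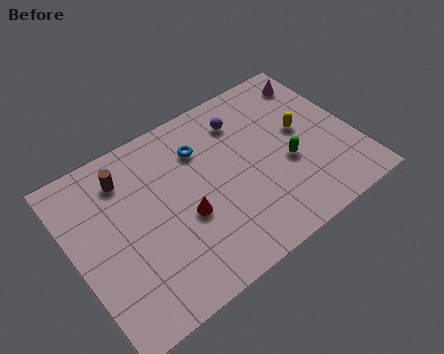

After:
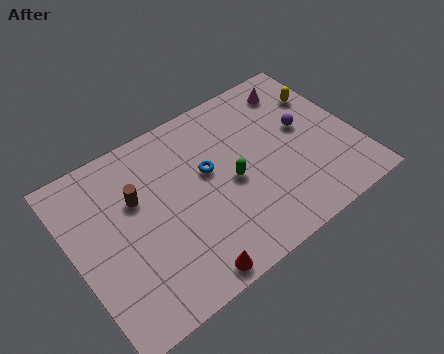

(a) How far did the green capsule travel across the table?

2.6

The green capsule was near (9.9, 3.5) before and (7.3, 4.0) after, so it travelled √(2.6² + 0.5²) ≈ 2.6 units.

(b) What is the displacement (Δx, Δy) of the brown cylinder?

(0.3, -1.3)

The brown cylinder started near (2.8, 6.9) and ended near (3.1, 5.6).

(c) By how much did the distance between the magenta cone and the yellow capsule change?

-1.2

The distance was about 2.7 in the first image and 1.5 in the second, so they moved 1.2 units closer together.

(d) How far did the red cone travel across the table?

2.7

From (5.0, 3.5) to (4.5, 0.8), the red cone covered √(0.5² + 2.7²) ≈ 2.7 units.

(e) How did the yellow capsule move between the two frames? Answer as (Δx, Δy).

(1.3, 1.4)

The yellow capsule was at about (10.9, 4.8) and moved to about (12.2, 6.2).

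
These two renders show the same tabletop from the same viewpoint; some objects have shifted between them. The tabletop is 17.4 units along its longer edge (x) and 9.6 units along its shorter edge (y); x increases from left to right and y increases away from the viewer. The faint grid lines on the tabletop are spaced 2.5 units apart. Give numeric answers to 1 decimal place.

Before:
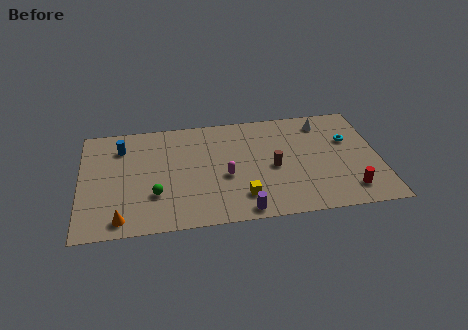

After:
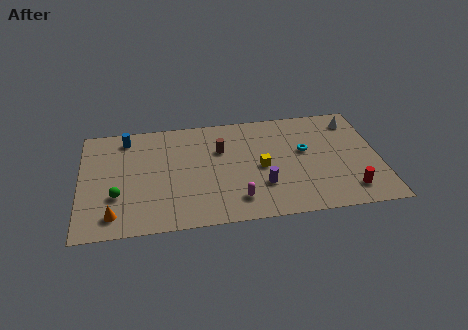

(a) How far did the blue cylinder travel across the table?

0.9

The blue cylinder moved from about (2.4, 7.4) to (2.7, 8.2), a distance of √(0.3² + 0.8²) ≈ 0.9.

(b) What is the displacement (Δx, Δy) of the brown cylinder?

(-3.0, 2.0)

The brown cylinder was at about (11.2, 4.4) and moved to about (8.2, 6.4).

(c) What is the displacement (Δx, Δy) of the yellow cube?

(1.2, 2.4)

The yellow cube started near (9.3, 2.1) and ended near (10.5, 4.5).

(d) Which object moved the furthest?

the brown cylinder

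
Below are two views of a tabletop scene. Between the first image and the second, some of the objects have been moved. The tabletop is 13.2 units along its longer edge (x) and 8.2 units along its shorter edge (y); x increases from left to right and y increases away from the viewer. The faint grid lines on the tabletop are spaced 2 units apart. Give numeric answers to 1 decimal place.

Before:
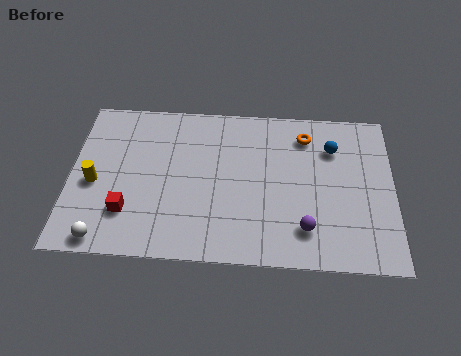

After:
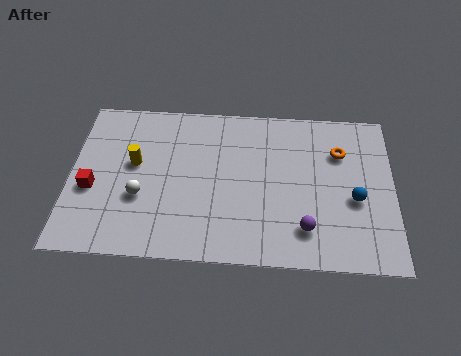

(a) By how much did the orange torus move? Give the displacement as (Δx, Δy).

(1.4, -0.8)

The orange torus was at about (9.6, 6.6) and moved to about (11.0, 5.8).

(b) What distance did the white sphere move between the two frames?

2.6

The white sphere moved from about (1.5, 0.8) to (2.9, 3.0), a distance of √(1.4² + 2.2²) ≈ 2.6.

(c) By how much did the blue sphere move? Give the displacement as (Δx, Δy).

(0.9, -2.6)

The blue sphere started near (10.7, 6.0) and ended near (11.6, 3.4).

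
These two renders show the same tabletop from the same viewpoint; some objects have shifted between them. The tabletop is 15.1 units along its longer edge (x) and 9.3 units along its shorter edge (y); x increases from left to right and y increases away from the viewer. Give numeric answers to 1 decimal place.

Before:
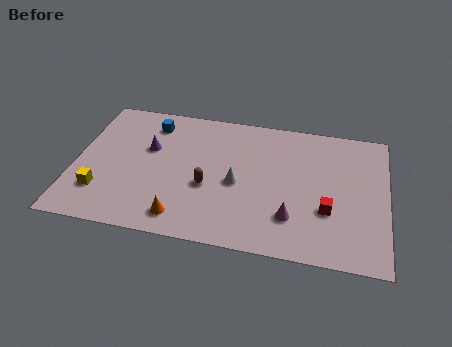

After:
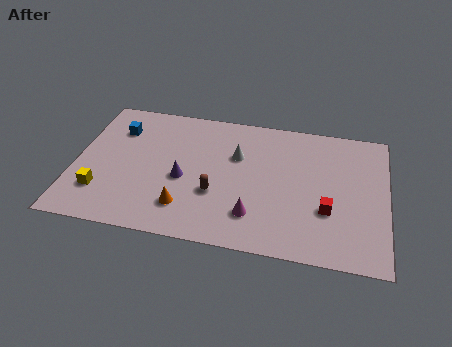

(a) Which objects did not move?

the red cube and the yellow cube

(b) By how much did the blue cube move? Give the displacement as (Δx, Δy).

(-1.6, -0.7)

The blue cube started near (3.5, 7.6) and ended near (1.9, 6.9).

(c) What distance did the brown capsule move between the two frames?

0.6

The brown capsule moved from about (6.5, 3.7) to (6.9, 3.3), a distance of √(0.4² + 0.4²) ≈ 0.6.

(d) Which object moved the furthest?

the purple cone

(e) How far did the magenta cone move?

1.8

The magenta cone was near (10.6, 2.4) before and (8.8, 2.2) after, so it travelled √(1.8² + 0.2²) ≈ 1.8 units.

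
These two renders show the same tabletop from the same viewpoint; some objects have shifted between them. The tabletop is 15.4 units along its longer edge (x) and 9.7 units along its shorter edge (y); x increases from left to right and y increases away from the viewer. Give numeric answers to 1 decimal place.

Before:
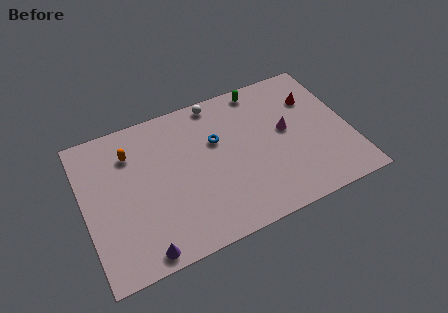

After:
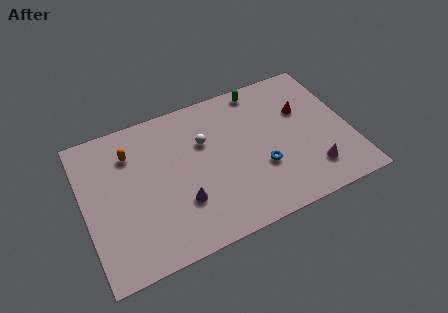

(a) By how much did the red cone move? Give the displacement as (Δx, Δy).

(-0.7, -0.6)

The red cone started near (13.6, 6.9) and ended near (12.9, 6.3).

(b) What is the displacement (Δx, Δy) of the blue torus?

(2.3, -2.8)

The blue torus was at about (7.8, 6.2) and moved to about (10.1, 3.4).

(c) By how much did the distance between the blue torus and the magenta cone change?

-1.0

The distance was about 4.1 in the first image and 3.1 in the second, so they moved 1.0 units closer together.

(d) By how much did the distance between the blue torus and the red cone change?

-1.8

They were about 5.8 units apart before and 4.0 after — 1.8 units closer together.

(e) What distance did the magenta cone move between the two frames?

3.4

The magenta cone moved from about (11.8, 5.3) to (12.9, 2.1), a distance of √(1.1² + 3.2²) ≈ 3.4.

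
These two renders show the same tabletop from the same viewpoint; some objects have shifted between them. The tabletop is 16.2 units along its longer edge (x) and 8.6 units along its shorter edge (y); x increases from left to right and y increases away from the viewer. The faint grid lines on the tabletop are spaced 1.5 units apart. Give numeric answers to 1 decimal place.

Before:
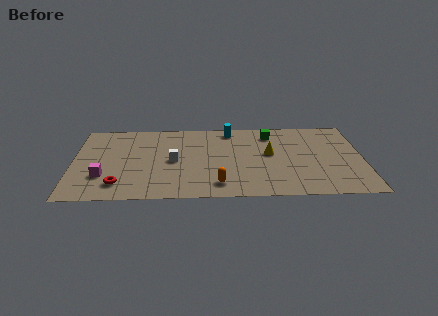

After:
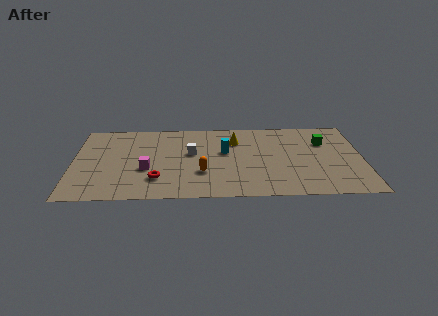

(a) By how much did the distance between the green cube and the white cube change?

+1.4

They were about 6.2 units apart before and 7.6 after — 1.4 units further apart.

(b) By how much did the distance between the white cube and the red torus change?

-0.5

Before: roughly 3.9 units apart; after: 3.4. That's 0.5 units closer together.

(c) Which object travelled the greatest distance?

the green cube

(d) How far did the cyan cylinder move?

2.4

From (8.8, 7.5) to (8.5, 5.1), the cyan cylinder covered √(0.3² + 2.4²) ≈ 2.4 units.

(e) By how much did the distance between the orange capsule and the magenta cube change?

-3.4

Before: roughly 6.5 units apart; after: 3.1. That's 3.4 units closer together.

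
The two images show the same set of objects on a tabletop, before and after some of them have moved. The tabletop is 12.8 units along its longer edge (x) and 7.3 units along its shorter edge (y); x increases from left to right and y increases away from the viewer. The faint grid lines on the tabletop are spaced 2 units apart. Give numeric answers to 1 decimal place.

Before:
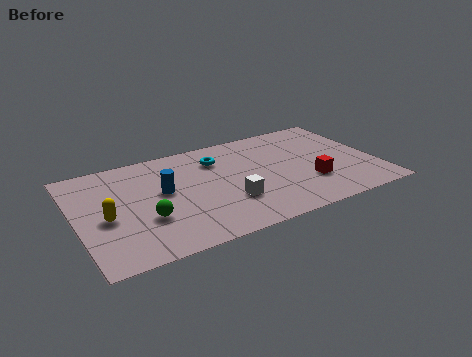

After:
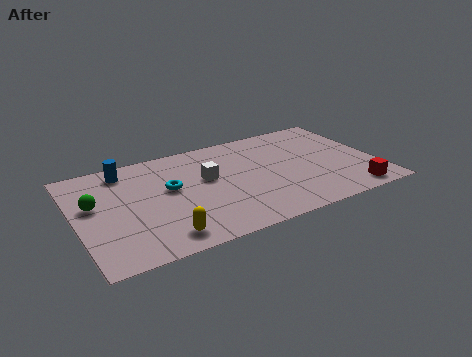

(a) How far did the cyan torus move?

2.6

From (6.2, 5.5) to (4.0, 4.2), the cyan torus covered √(2.2² + 1.3²) ≈ 2.6 units.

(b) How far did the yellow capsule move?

3.0

The yellow capsule was near (1.2, 3.2) before and (3.3, 1.1) after, so it travelled √(2.1² + 2.1²) ≈ 3.0 units.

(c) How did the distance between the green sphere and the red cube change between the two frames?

+4.1

Before: roughly 7.0 units apart; after: 11.1. That's 4.1 units further apart.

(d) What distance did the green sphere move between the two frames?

2.7

The green sphere moved from about (2.8, 2.5) to (0.8, 4.3), a distance of √(2.0² + 1.8²) ≈ 2.7.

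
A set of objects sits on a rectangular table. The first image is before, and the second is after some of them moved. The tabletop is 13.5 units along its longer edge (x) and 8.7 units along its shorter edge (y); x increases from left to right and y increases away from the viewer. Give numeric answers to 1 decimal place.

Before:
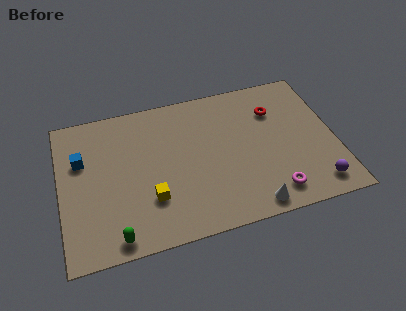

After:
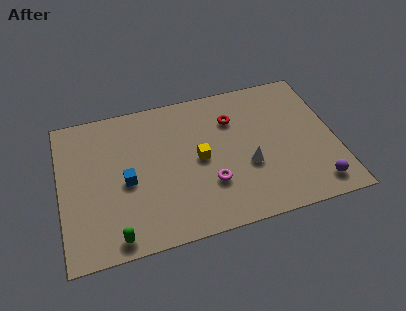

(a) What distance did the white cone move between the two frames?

2.4

The white cone was near (9.1, 0.9) before and (9.1, 3.3) after, so it travelled √(0.0² + 2.4²) ≈ 2.4 units.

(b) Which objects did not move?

the purple sphere and the green capsule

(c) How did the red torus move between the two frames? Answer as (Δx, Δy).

(-2.1, 0.0)

The red torus was at about (10.7, 6.3) and moved to about (8.6, 6.3).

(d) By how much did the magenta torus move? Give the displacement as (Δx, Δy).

(-3.0, 1.3)

The magenta torus was at about (10.2, 1.4) and moved to about (7.2, 2.7).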